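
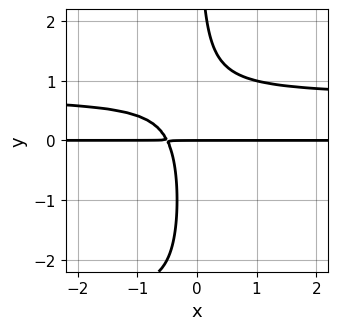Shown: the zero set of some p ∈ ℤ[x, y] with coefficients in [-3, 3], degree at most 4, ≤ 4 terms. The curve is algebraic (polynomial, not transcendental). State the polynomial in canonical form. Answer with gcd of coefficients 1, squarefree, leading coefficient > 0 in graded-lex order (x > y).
x*y^3 + 2*x*y^2 - 2*x*y - y

1. Degree: a generic line meets the curve in up to 4 points, so deg p = 4.
2. Reading off the gridlines: every point of the x-axis in the box is on the curve; it crosses the y-axis at the gridline y = 0.
3. The integer polynomial consistent with all of this is the stated p.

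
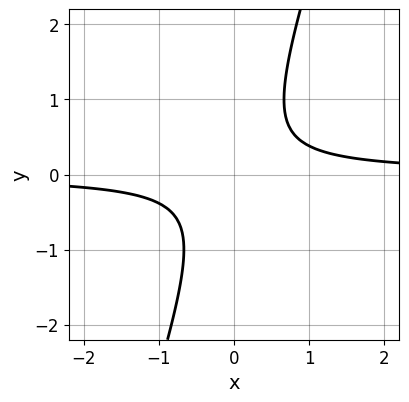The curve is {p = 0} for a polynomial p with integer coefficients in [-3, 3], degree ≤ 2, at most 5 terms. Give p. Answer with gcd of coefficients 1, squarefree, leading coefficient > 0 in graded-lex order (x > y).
3*x*y - y^2 - 1

(a) Degree: the shape is more complex than any degree-1 curve, so deg p = 2.
(b) Checking where it meets the axes: no y-intercept at any integer in the box; the curve avoids every integer x-axis point in the box.
(c) These observations pin down the coefficients.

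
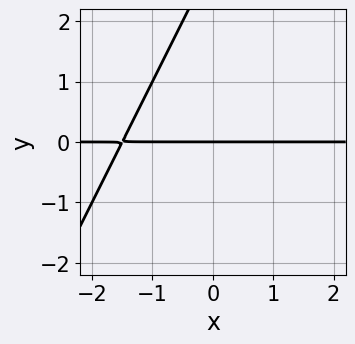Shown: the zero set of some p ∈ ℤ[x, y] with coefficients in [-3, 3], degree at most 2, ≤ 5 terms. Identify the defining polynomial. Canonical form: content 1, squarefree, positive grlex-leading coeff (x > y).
2*x*y - y^2 + 3*y

(a) deg p = 2. No degree-1 curve has this shape.
(b) Against the integer gridlines: it meets the y-axis at y = 0 (among the integer gridlines); the visible x-axis segment lies entirely on the curve.
(c) Together with the visible shape, these determine p as stated.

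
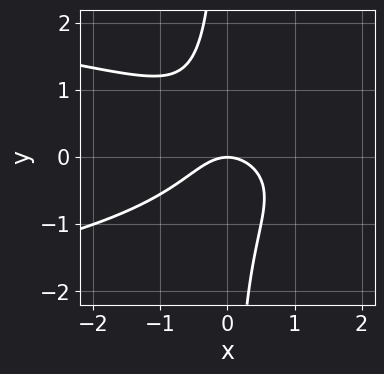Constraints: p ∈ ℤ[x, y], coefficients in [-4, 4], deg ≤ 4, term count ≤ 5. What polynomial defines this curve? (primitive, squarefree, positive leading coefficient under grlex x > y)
(a) The degree is 3 — no degree-2 curve has this shape.
(b) Checking where it meets the axes: it meets the y-axis at y = 0 (among the integer gridlines); one x-axis crossing is at x = 0.
(c) These observations pin down the coefficients.

3*x*y^2 + 2*x^2 + 2*y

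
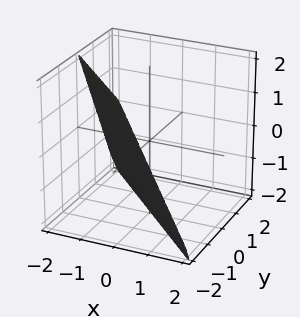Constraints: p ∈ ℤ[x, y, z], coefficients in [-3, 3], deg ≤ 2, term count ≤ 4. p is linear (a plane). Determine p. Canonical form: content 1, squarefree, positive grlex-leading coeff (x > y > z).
(a) The degree is 1 — the surface is flat (a plane).
(b) From the axis intercepts and sections: one x-axis crossing is at x = -1; it crosses the z-axis at the gridline z = -2.
(c) These observations pin down the coefficients. Check: (0, -1, 0) on the y-axis lies on the surface, and p(0, -1, 0) = 0. ✓

2*x + 2*y + z + 2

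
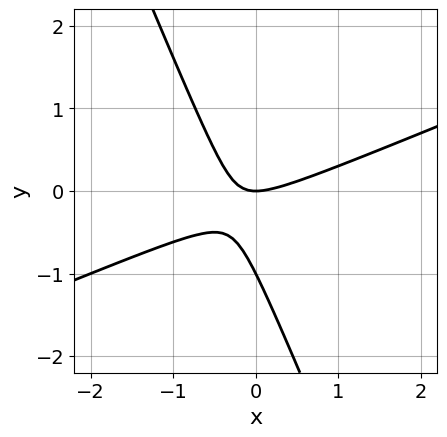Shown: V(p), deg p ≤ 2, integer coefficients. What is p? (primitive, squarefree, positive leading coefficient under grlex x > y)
x^2 - 2*x*y - y^2 - y

(a) deg p = 2. The shape is more complex than any degree-1 curve.
(b) From the axis intercepts and sections: the y-axis gridline crossings are at y ∈ {-1, 0}; one x-axis crossing is at x = 0.
(c) Fitting integer coefficients to these (and the overall shape) gives p.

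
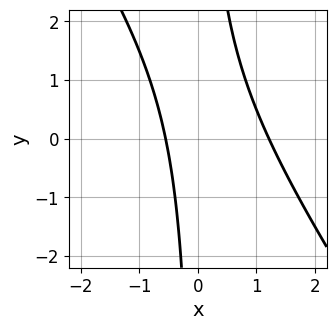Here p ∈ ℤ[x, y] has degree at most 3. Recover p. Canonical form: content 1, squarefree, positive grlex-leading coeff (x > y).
3*x^2 + 2*x*y - 2*x - 2

First, deg p = 2.
Then, from the visible intercepts: no y-intercept at any integer in the box.
Finally, solving for integer coefficients yields p as stated.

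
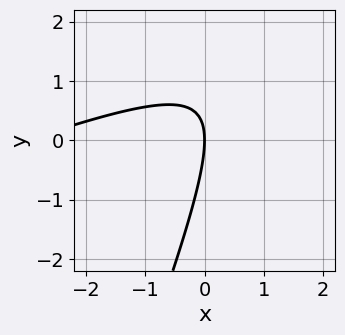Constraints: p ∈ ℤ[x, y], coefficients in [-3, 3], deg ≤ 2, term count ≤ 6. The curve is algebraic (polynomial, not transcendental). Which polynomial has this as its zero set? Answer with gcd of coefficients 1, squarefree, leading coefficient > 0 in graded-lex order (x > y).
1. Degree: a generic line meets the curve in up to 2 points, so deg p = 2.
2. Reading off the gridlines: one x-axis crossing is at x = 0; it meets the y-axis at y = 0 (among the integer gridlines).
3. The integer polynomial consistent with all of this is the stated p.

x^2 - 3*x*y + y^2 + 3*x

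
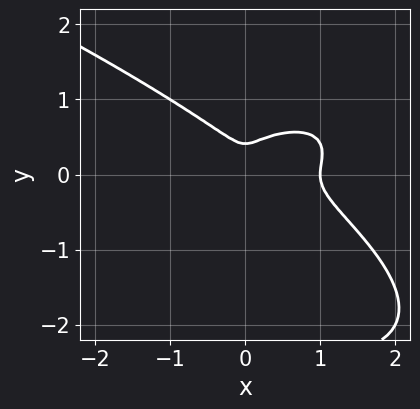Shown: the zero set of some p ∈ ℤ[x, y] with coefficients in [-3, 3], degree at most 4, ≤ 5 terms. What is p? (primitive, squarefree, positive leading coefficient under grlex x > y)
First, degree: the shape is more complex than any degree-3 curve, so deg p = 4.
Then, reading off the gridlines: it crosses the x-axis at the gridline x = 1.
Finally, solving for integer coefficients yields p as stated.

y^4 + x^3 + 2*y^3 - x^2 - y^2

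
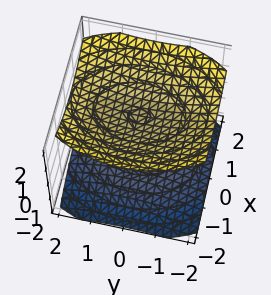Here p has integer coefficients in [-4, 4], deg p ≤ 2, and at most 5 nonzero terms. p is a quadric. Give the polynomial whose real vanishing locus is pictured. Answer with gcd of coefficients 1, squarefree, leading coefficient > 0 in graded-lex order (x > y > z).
1. The picture has 2 separate pieces.
2. deg p = 2.
3. Symmetries: it's symmetric under x → −x, forcing even powers of x; it's symmetric under z → −z, forcing even powers of z; it's symmetric under y → −y, forcing even powers of y.
4. From the visible intercepts: the surface avoids every integer y-axis point in the box; no x-intercept at any integer in the box; among the integer gridlines, it crosses the z-axis at z ∈ {-1, 1}.
5. Solving for integer coefficients yields p as stated.

2*x^2 + y^2 - 3*z^2 + 3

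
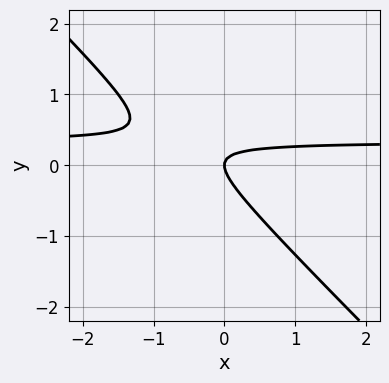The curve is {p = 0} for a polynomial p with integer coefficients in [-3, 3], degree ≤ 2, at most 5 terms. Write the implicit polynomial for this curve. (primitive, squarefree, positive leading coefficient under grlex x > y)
3*x*y + 3*y^2 - x

1. Degree: no degree-1 curve has this shape, so deg p = 2.
2. Checking where it meets the axes: it crosses the x-axis at the gridline x = 0; one y-axis crossing is at y = 0.
3. Fitting integer coefficients to these (and the overall shape) gives p.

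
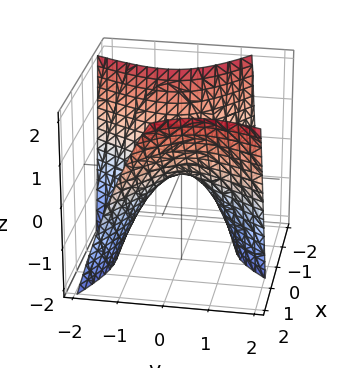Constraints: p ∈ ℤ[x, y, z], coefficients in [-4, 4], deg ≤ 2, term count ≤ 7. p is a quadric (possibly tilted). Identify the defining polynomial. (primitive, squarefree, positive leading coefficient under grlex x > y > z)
3*x^2 + 3*x*y - x*z - 3*y^2 - 3*z

(a) The degree is 2 — the shape is more complex than any degree-1 surface.
(b) From the axis intercepts and sections: it meets the z-axis at z = 0 (among the integer gridlines); it meets the x-axis at x = 0 (among the integer gridlines).
(c) These observations pin down the coefficients.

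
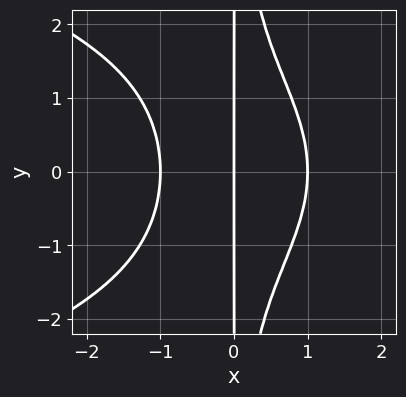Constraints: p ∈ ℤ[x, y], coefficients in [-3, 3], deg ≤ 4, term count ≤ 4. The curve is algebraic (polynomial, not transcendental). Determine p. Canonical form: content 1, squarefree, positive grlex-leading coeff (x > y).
x^2*y^2 + 2*x^3 - 2*x

First, deg p = 4. No degree-3 curve has this shape.
Then, symmetries: the y ↦ −y reflection is a symmetry, so y appears only in even powers.
Then, from the visible intercepts: the x-axis gridline crossings are at x ∈ {-1, 0, 1}; every point of the y-axis in the box is on the curve.
Finally, the integer polynomial consistent with all of this is the stated p.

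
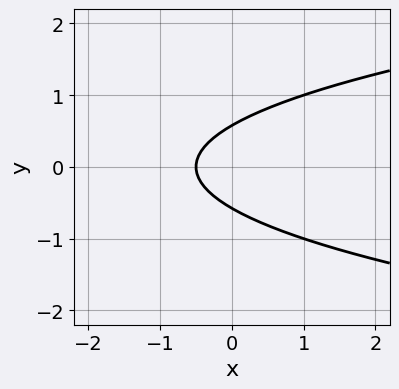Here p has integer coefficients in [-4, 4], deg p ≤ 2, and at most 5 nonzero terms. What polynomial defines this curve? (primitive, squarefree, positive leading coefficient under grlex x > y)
First, the degree is 2 — a generic line meets the curve in up to 2 points.
Next, symmetries: it's symmetric under y → −y, forcing even powers of y.
Finally, matching integer coefficients to the picture gives p.

3*y^2 - 2*x - 1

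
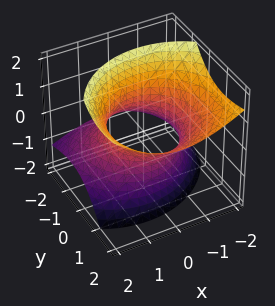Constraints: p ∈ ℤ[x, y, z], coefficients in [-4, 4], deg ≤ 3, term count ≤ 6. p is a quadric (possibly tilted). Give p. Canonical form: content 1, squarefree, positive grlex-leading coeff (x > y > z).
(a) Degree: a generic line meets the surface in up to 2 points, so deg p = 2.
(b) Against the integer gridlines: no z-intercept at any integer in the box.
(c) Matching integer coefficients to the picture gives p.

2*x^2 + x*z + 2*y^2 - 3*y*z - 2*z^2 - 3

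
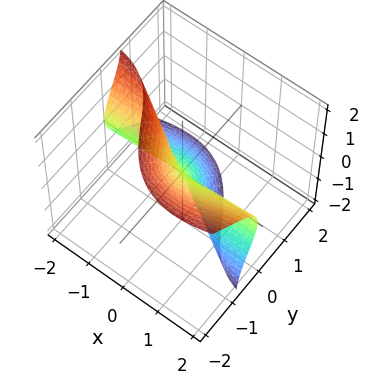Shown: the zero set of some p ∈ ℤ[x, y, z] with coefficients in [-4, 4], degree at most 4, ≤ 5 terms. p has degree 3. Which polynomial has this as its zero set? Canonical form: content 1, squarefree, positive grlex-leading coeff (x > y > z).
1. deg p = 3.
2. Checking where it meets the axes: every point of the x-axis in the box is on the surface; it meets the y-axis at y = 0 (among the integer gridlines).
3. These observations pin down the coefficients.

2*x^2*y + 2*x*z^2 + y^3 + y*z^2 + z^3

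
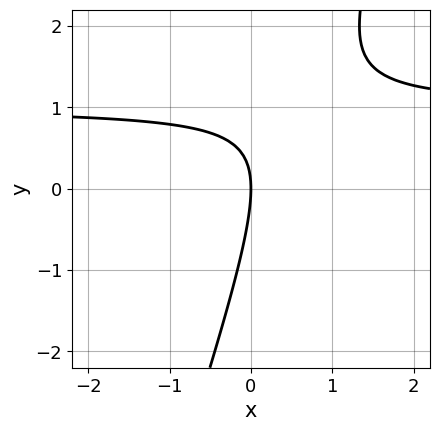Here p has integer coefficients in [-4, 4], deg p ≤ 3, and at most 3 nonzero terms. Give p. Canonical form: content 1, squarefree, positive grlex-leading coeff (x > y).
(a) deg p = 2. No degree-1 curve has this shape.
(b) Against the integer gridlines: it crosses the y-axis at the gridline y = 0; it meets the x-axis at x = 0 (among the integer gridlines).
(c) Assembling these constraints gives the stated polynomial.

3*x*y - y^2 - 3*x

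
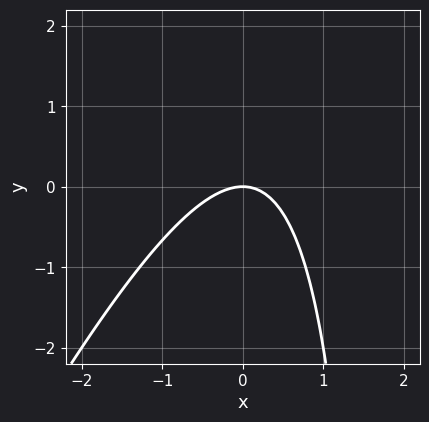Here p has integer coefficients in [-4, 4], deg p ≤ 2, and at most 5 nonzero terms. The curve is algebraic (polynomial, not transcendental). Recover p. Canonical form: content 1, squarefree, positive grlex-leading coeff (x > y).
deg p = 2.
Reading off the gridlines: one y-axis crossing is at y = 0; it crosses the x-axis at the gridline x = 0.
Assembling these constraints gives the stated polynomial.

2*x^2 - x*y + 2*y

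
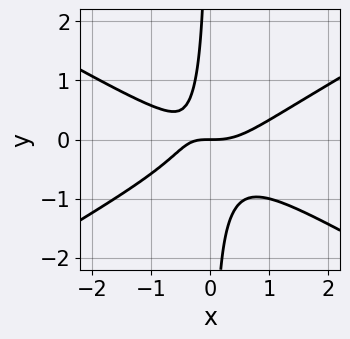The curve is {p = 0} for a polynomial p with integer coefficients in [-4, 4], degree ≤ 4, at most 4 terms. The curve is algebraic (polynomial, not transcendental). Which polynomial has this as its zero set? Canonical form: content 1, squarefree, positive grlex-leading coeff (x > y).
x^3 - 3*x*y^2 - x*y - y

First, the degree is 3 — the shape is more complex than any degree-2 curve.
Next, from the axis intercepts and sections: it crosses the x-axis at the gridline x = 0; it meets the y-axis at y = 0 (among the integer gridlines).
Finally, fitting integer coefficients to these (and the overall shape) gives p.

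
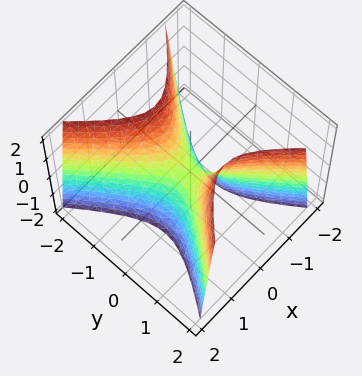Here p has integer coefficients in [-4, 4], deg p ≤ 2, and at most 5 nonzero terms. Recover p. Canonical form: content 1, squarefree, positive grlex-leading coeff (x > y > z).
3*x^2 - 2*y^2 + z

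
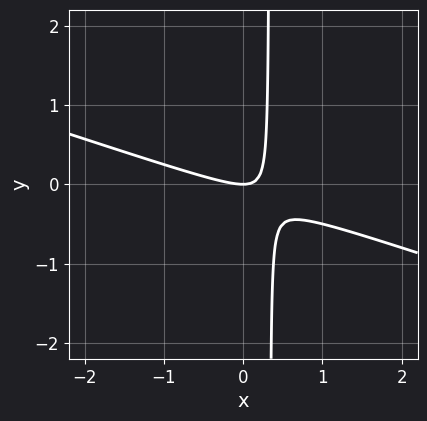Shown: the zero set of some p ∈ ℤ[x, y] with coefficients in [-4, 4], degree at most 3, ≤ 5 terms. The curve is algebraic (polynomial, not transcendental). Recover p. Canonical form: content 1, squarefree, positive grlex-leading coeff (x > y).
x^2 + 3*x*y - y

1. deg p = 2. A generic line meets the curve in up to 2 points.
2. From the axis intercepts and sections: it crosses the x-axis at the gridline x = 0; one y-axis crossing is at y = 0.
3. Matching integer coefficients to the picture gives p.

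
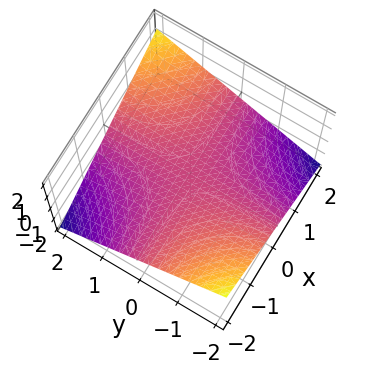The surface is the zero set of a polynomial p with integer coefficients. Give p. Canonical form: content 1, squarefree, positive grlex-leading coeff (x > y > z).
x*y - 3*z

(a) The degree is 2 — a saddle surface; a quadric.
(b) From the axis intercepts and sections: every point of the y-axis in the box is on the surface; every point of the x-axis in the box is on the surface; one z-axis crossing is at z = 0.
(c) Assembling these constraints gives the stated polynomial.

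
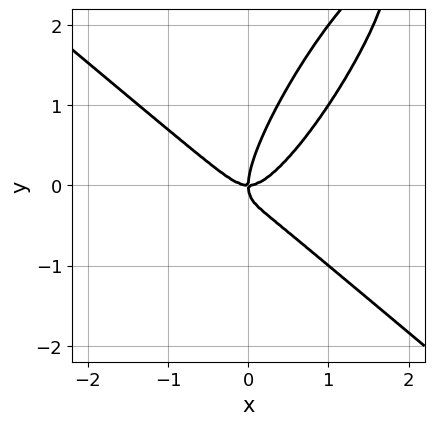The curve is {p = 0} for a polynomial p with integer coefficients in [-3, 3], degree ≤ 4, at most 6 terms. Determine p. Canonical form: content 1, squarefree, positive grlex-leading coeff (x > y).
2*x^3 - 2*x*y^2 + y^3 - x*y

Degree: a generic line meets the curve in up to 3 points, so deg p = 3.
Observable constraints: it meets the x-axis at x = 0 (among the integer gridlines); it crosses the y-axis at the gridline y = 0.
Putting this together gives p.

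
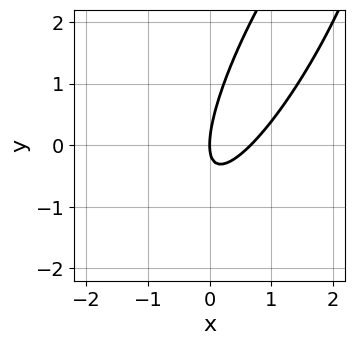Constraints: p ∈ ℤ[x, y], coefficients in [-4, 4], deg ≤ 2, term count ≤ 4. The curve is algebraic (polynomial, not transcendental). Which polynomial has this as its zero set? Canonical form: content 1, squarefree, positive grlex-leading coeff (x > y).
3*x^2 - 3*x*y + y^2 - 2*x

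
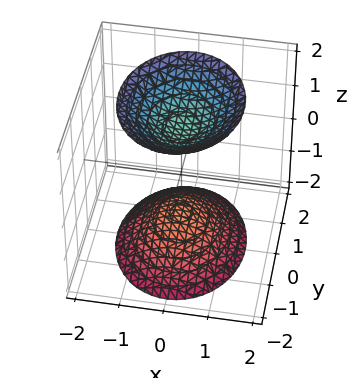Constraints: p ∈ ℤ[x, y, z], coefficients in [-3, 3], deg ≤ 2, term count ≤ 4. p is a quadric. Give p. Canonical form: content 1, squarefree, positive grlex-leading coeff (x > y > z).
First, I count 2 distinct pieces. They look like related sheets of one shape, so recover p as a whole.
Then, deg p = 2. Two separate bowl-shaped sheets opening away from each other; a quadric.
Next, symmetries: mirror symmetry z ↦ −z ⇒ only even powers of z; it's symmetric under y → −y, forcing even powers of y; the x ↦ −x reflection is a symmetry, so x appears only in even powers.
Next, checking where it meets the axes: the surface avoids every integer x-axis point in the box; it misses every integer gridline on the y-axis.
Finally, the integer polynomial consistent with all of this is the stated p.

3*x^2 + 2*y^2 - 2*z^2 + 3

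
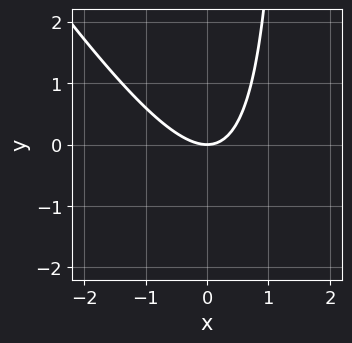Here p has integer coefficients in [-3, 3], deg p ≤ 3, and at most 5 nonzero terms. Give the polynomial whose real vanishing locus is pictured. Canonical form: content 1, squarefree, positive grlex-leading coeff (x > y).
3*x^2 + 2*x*y - 3*y

1. deg p = 2.
2. Checking where it meets the axes: one x-axis crossing is at x = 0; it crosses the y-axis at the gridline y = 0.
3. Matching integer coefficients to the picture gives p.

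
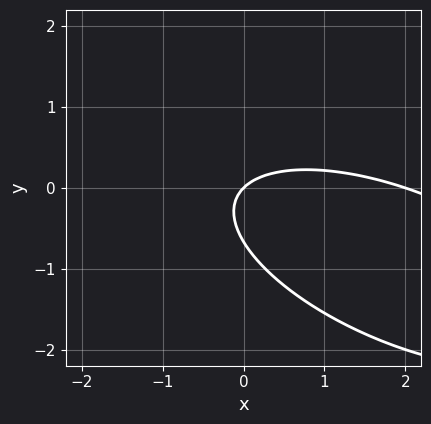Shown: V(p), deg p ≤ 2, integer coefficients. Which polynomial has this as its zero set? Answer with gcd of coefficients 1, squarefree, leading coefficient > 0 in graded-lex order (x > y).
x^2 + 2*x*y + 3*y^2 - 2*x + 2*y

The degree is 2 — the shape is more complex than any degree-1 curve.
Against the integer gridlines: the x-axis gridline crossings are at x ∈ {0, 2}; it meets the y-axis at y = 0 (among the integer gridlines).
Fitting integer coefficients to these (and the overall shape) gives p.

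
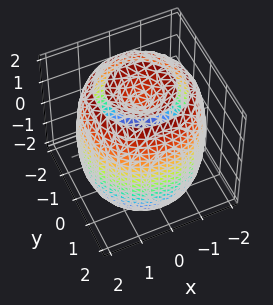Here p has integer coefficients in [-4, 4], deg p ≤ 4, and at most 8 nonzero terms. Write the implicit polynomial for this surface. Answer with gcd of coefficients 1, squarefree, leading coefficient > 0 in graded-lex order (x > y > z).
x^4 + 2*x^2*y^2 + y^4 - 3*x^2 - 3*y^2 + z^2 - 2

I count 2 distinct pieces.
The degree is 4 — the shape is more complex than any degree-3 surface.
Symmetry: every cross-section ⟂ z is a circle, so x, y appear only via x² + y².
From the visible intercepts: a circular section at z = 1 has radius between 1 and 2.
Assembling these constraints gives the stated polynomial.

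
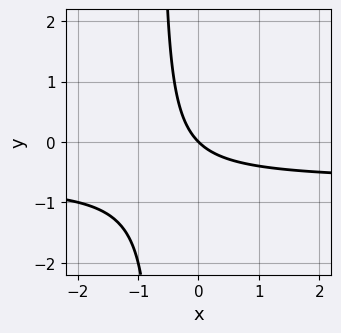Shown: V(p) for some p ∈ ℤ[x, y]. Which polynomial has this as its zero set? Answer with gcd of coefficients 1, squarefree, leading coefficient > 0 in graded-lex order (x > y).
3*x*y + 2*x + 2*y

First, degree: the shape is more complex than any degree-1 curve, so deg p = 2.
Next, against the integer gridlines: it crosses the y-axis at the gridline y = 0; one x-axis crossing is at x = 0.
Finally, together with the visible shape, these determine p as stated.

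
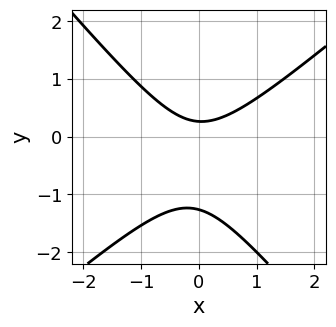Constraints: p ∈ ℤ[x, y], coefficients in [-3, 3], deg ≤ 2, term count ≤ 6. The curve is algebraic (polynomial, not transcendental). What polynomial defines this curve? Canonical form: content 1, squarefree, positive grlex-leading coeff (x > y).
3*x^2 - x*y - 3*y^2 - 3*y + 1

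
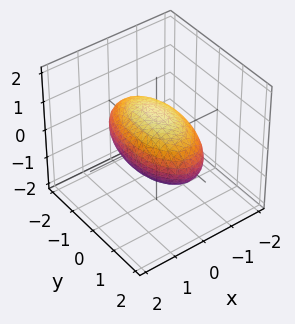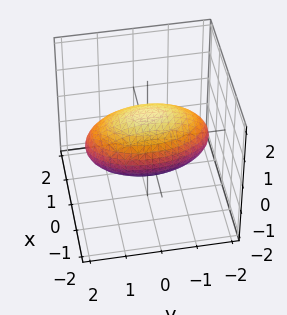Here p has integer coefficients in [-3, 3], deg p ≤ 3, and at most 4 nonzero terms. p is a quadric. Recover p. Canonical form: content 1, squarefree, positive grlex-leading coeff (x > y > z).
deg p = 2. Bounded and convex; a quadric.
Symmetries: the y ↦ −y reflection is a symmetry, so y appears only in even powers; it's symmetric under x → −x, forcing even powers of x; the z ↦ −z reflection is a symmetry, so z appears only in even powers.
From the axis intercepts and sections: the x-axis gridline crossings are at x ∈ {-1, 1}; the z-axis gridline crossings are at z ∈ {-1, 1}.
Assembling these constraints gives the stated polynomial.

3*x^2 + y^2 + 3*z^2 - 3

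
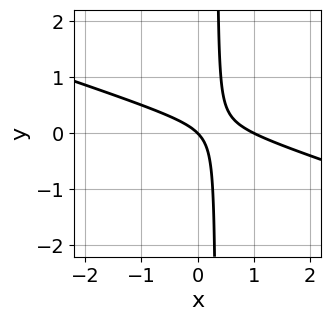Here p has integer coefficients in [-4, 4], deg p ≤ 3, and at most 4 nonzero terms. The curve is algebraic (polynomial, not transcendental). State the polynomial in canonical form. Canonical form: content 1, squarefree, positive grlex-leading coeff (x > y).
First, the degree is 2 — a generic line meets the curve in up to 2 points.
Then, checking where it meets the axes: among the integer gridlines, it crosses the x-axis at x ∈ {0, 1}; it meets the y-axis at y = 0 (among the integer gridlines).
Finally, solving for integer coefficients yields p as stated.

x^2 + 3*x*y - x - y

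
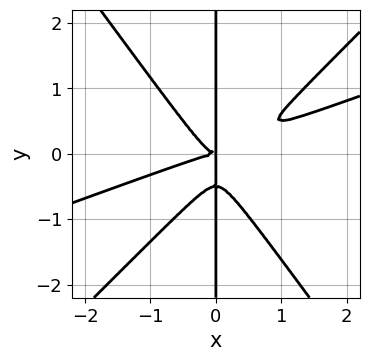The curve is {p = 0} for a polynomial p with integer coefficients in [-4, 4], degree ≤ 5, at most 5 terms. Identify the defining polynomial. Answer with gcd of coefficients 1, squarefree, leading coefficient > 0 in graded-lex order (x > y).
deg p = 4.
From the visible intercepts: every point of the y-axis in the box is on the curve.
The integer polynomial consistent with all of this is the stated p.

x^4 - 3*x^3*y + 2*x*y^3 + x*y^2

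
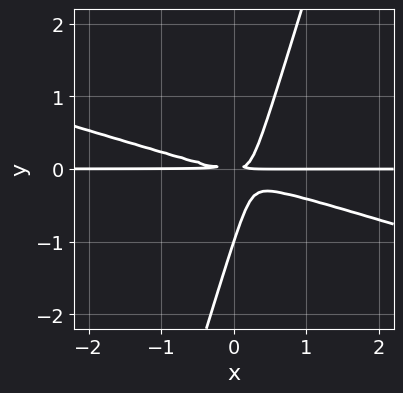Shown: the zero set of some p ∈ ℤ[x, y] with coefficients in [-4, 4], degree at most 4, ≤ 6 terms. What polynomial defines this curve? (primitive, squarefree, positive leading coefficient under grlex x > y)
x^2*y + 3*x*y^2 - y^3 - y^2

(a) Degree: the shape is more complex than any degree-2 curve, so deg p = 3.
(b) Against the integer gridlines: it meets the y-axis at y = -1 (among the integer gridlines); the visible x-axis segment lies entirely on the curve.
(c) Matching integer coefficients to the picture gives p.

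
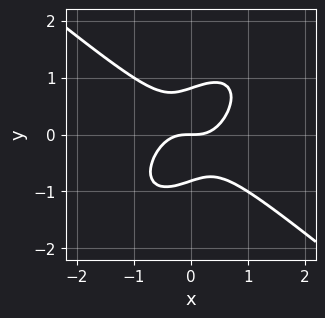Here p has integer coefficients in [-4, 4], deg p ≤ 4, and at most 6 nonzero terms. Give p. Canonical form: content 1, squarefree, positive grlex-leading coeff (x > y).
3*x^3 - 2*x*y^2 + 3*y^3 - 2*y

deg p = 3. The shape is more complex than any degree-2 curve.
Checking where it meets the axes: it meets the y-axis at y = 0 (among the integer gridlines); it crosses the x-axis at the gridline x = 0.
Together with the visible shape, these determine p as stated.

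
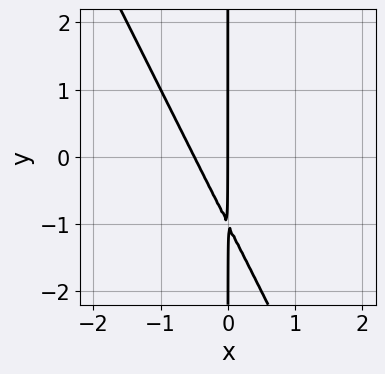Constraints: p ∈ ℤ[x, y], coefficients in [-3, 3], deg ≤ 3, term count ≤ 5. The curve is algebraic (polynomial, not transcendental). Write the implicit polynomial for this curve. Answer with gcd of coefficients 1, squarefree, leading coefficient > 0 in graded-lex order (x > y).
2*x^2 + x*y + x

deg p = 2.
Against the integer gridlines: it meets the x-axis at x = 0 (among the integer gridlines); every point of the y-axis in the box is on the curve.
The integer polynomial consistent with all of this is the stated p.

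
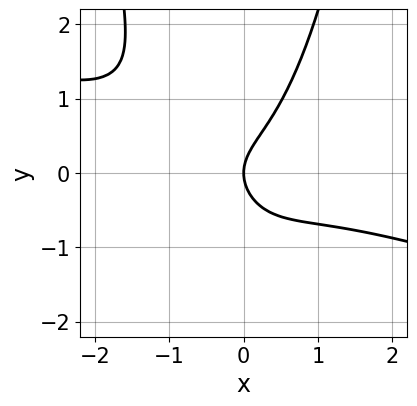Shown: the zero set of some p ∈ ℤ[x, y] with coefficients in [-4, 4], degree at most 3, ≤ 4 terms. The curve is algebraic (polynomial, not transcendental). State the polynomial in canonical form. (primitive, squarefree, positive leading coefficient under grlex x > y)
(a) Degree: no degree-2 curve has this shape, so deg p = 3.
(b) From the axis intercepts and sections: it meets the x-axis at x = 0 (among the integer gridlines); it crosses the y-axis at the gridline y = 0.
(c) Together with the visible shape, these determine p as stated.

x^3 + 3*x^2*y - 2*y^2 + 2*x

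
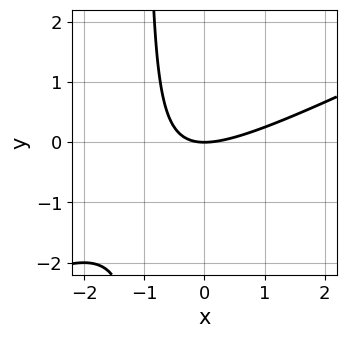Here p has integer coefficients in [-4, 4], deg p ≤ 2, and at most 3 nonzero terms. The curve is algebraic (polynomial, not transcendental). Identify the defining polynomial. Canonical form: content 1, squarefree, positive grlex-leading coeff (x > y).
Degree: a generic line meets the curve in up to 2 points, so deg p = 2.
Against the integer gridlines: it crosses the x-axis at the gridline x = 0; one y-axis crossing is at y = 0.
Fitting integer coefficients to these (and the overall shape) gives p.

x^2 - 2*x*y - 2*y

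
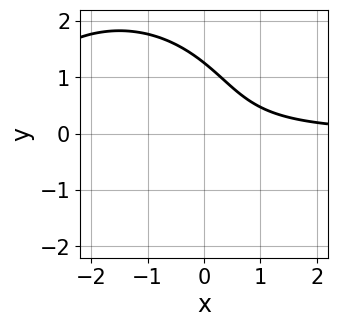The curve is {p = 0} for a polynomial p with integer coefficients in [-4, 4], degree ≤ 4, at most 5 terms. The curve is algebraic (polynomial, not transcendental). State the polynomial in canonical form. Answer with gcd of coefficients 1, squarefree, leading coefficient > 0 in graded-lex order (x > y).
(a) Degree: the shape is more complex than any degree-2 curve, so deg p = 3.
(b) From the axis intercepts and sections: it misses every integer gridline on the x-axis.
(c) Putting this together gives p.

x^2*y + y^3 + 3*x*y - 2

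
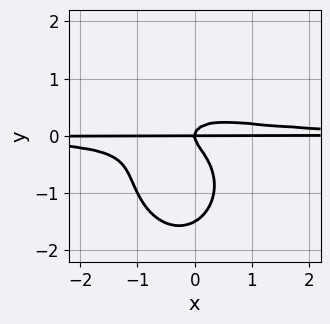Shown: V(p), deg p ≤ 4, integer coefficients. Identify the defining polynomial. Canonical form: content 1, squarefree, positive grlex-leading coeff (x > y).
3*x^2*y^2 + 2*y^4 + x*y^2 + 3*y^3 - x*y

deg p = 4. The shape is more complex than any degree-3 curve.
Observable constraints: it meets the y-axis at y = 0 (among the integer gridlines); the visible x-axis segment lies entirely on the curve.
Solving for integer coefficients yields p as stated.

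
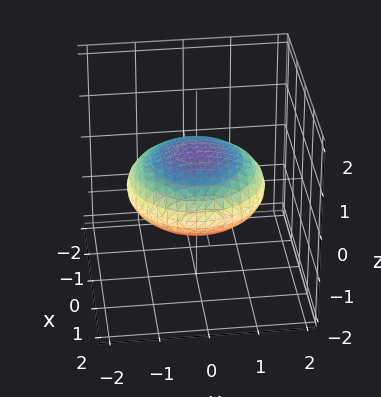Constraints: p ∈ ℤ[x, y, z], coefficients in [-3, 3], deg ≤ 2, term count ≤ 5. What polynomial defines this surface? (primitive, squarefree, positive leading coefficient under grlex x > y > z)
First, deg p = 2. A closed, bounded, convex surface; a quadric.
Then, symmetries: it's symmetric under z → −z, forcing even powers of z; the z-axis is an axis of rotation, so x and y enter only as x² + y².
Next, checking where it meets the axes: a circular section at z = 0 has radius between 1 and 2.
Finally, putting this together gives p.

x^2 + y^2 + 3*z^2 - 2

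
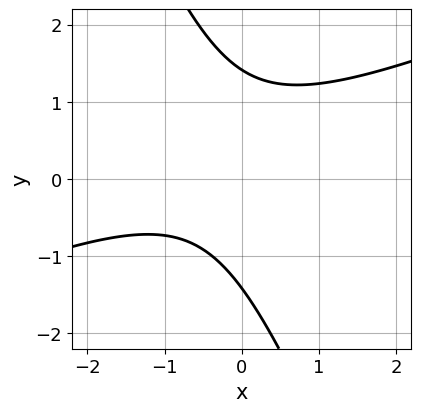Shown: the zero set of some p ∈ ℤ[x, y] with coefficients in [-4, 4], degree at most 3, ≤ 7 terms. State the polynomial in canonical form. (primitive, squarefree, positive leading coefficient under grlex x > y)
1. Degree: a generic line meets the curve in up to 2 points, so deg p = 2.
2. Checking where it meets the axes: no x-intercept at any integer in the box.
3. Assembling these constraints gives the stated polynomial.

x^2 - 2*x*y - y^2 + x + 2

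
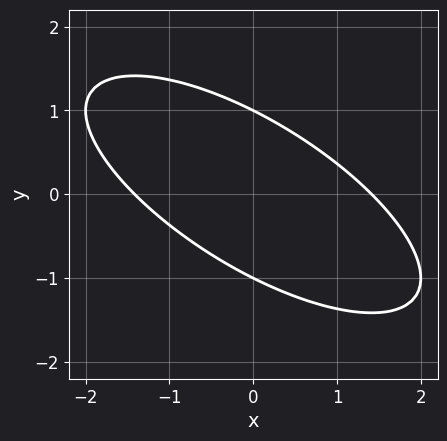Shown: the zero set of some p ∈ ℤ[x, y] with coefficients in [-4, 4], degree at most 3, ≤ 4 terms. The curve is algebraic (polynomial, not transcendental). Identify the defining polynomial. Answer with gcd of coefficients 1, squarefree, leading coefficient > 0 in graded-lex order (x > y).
First, the degree is 2 — no degree-1 curve has this shape.
Then, from the axis intercepts and sections: the y-axis gridline crossings are at y ∈ {-1, 1}.
Finally, the integer polynomial consistent with all of this is the stated p.

x^2 + 2*x*y + 2*y^2 - 2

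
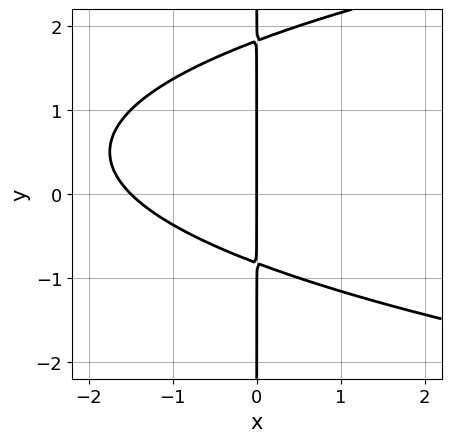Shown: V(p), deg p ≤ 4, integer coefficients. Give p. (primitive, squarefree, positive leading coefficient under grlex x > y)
2*x*y^2 - 2*x^2 - 2*x*y - 3*x

(a) The degree is 3 — the shape is more complex than any degree-2 curve.
(b) Observable constraints: one x-axis crossing is at x = 0; the visible y-axis segment lies entirely on the curve.
(c) The integer polynomial consistent with all of this is the stated p.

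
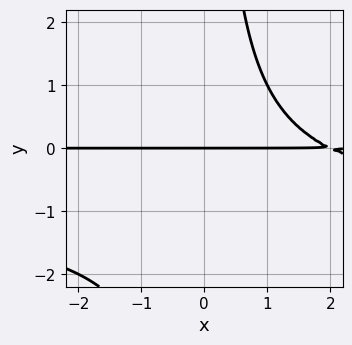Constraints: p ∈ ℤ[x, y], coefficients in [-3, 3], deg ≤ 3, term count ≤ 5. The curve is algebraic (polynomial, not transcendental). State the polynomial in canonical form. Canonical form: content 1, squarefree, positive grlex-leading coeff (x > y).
x*y^2 + x*y - 2*y

(a) Degree: no degree-2 curve has this shape, so deg p = 3.
(b) Reading off the gridlines: it meets the y-axis at y = 0 (among the integer gridlines); every point of the x-axis in the box is on the curve.
(c) Putting this together gives p.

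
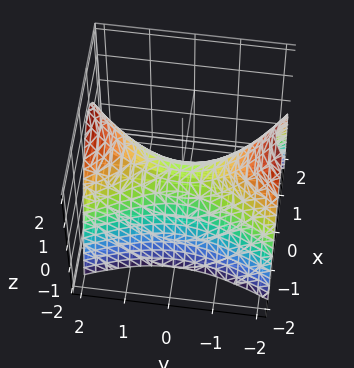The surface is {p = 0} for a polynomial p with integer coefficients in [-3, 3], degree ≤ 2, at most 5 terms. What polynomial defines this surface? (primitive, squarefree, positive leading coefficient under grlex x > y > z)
3*x^2 - y^2 + 2*z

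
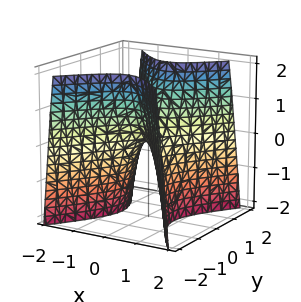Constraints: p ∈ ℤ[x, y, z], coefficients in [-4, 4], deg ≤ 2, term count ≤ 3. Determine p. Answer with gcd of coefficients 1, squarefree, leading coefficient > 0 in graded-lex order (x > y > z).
(a) Degree: a saddle surface; a quadric, so deg p = 2.
(b) Symmetries: mirror symmetry y ↦ −y ⇒ only even powers of y; mirror symmetry x ↦ −x ⇒ only even powers of x.
(c) From the visible intercepts: one z-axis crossing is at z = 0; it crosses the y-axis at the gridline y = 0; one x-axis crossing is at x = 0.
(d) The integer polynomial consistent with all of this is the stated p.

3*x^2 - 2*y^2 + z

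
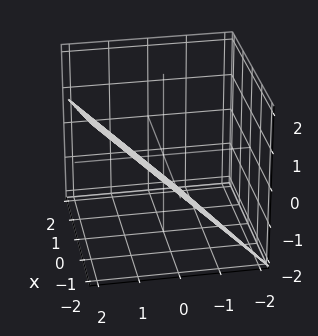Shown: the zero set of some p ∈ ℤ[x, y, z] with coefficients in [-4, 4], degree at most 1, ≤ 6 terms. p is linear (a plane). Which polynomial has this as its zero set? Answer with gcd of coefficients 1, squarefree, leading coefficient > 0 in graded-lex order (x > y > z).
x - 3*y + 3*z + 2

1. deg p = 1. The surface is flat (a plane).
2. Reading off the gridlines: it crosses the x-axis at the gridline x = -2.
3. The integer polynomial consistent with all of this is the stated p.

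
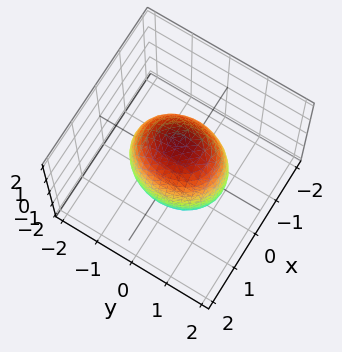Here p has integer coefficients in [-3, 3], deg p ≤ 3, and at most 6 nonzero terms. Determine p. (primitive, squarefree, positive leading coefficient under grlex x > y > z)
(a) Degree: bounded and convex; a quadric, so deg p = 2.
(b) Symmetries: the y ↦ −y reflection is a symmetry, so y appears only in even powers; it's symmetric under z → −z, forcing even powers of z; it's symmetric under x → −x, forcing even powers of x.
(c) Checking where it meets the axes: among the integer gridlines, it crosses the x-axis at x ∈ {-1, 1}.
(d) These observations pin down the coefficients.

3*x^2 + 2*y^2 + z^2 - 3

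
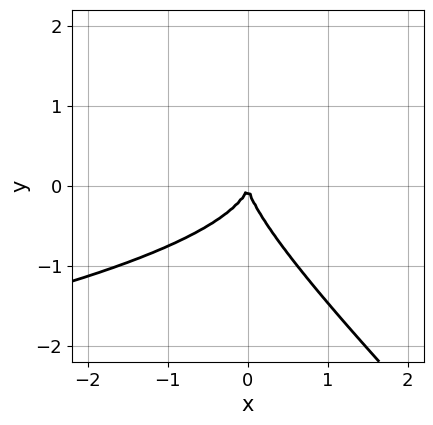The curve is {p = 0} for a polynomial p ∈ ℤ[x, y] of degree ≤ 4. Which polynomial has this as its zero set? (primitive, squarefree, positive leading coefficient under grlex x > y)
x*y^2 + y^3 + x^2

The degree is 3 — no degree-2 curve has this shape.
Checking where it meets the axes: it crosses the x-axis at the gridline x = 0; one y-axis crossing is at y = 0.
Putting this together gives p.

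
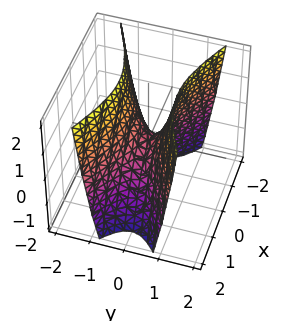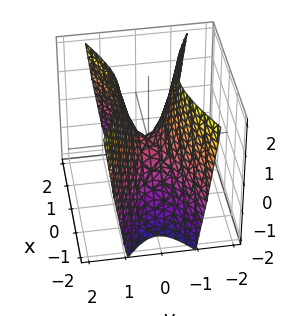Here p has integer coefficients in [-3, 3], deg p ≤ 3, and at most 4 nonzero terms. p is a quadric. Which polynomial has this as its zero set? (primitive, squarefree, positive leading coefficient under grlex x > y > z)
x^2 - 3*y^2 + z

(a) deg p = 2. A saddle surface; a quadric.
(b) Symmetries: the y ↦ −y reflection is a symmetry, so y appears only in even powers; mirror symmetry x ↦ −x ⇒ only even powers of x.
(c) Against the integer gridlines: one z-axis crossing is at z = 0; it crosses the y-axis at the gridline y = 0; it crosses the x-axis at the gridline x = 0.
(d) Together with the visible shape, these determine p as stated.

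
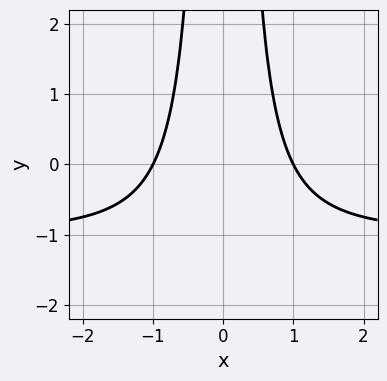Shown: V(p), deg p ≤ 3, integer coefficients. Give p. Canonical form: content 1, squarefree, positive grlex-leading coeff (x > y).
x^2*y + x^2 - 1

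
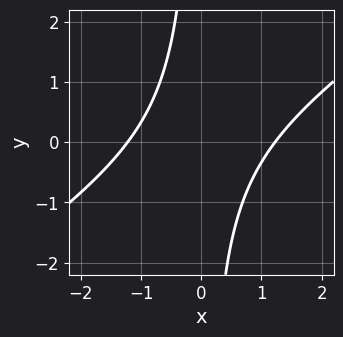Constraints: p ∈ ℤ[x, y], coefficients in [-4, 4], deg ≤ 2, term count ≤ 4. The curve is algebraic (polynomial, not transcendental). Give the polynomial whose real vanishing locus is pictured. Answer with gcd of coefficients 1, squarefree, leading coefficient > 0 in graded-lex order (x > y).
2*x^2 - 3*x*y - 3

1. The degree is 2 — the shape is more complex than any degree-1 curve.
2. Observable constraints: the curve avoids every integer y-axis point in the box.
3. Putting this together gives p.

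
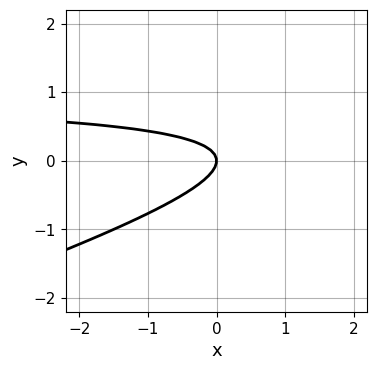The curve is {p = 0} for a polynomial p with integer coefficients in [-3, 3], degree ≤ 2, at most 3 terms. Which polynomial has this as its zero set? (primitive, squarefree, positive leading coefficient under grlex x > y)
1. deg p = 2.
2. Reading off the gridlines: it crosses the x-axis at the gridline x = 0; one y-axis crossing is at y = 0.
3. Assembling these constraints gives the stated polynomial.

x*y - 3*y^2 - x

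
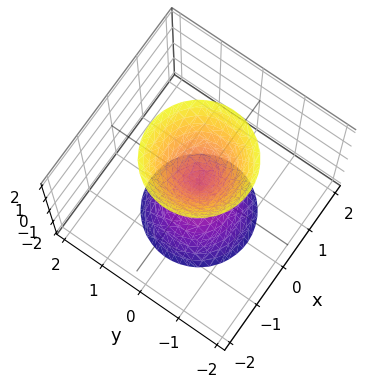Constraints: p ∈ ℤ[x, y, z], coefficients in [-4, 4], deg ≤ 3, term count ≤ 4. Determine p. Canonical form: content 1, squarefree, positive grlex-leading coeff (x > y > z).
1. I count 2 distinct pieces.
2. The degree is 2 — two nappes meeting at a single point; a quadric.
3. By symmetry, every cross-section ⟂ z is a circle, so x, y appear only via x² + y²; mirror symmetry z ↦ −z ⇒ only even powers of z.
4. Observable constraints: it meets the y-axis at y = 0 (among the integer gridlines); a circular section at z = 1 has radius between 0 and 1.
5. Solving for integer coefficients yields p as stated.

3*x^2 + 3*y^2 - z^2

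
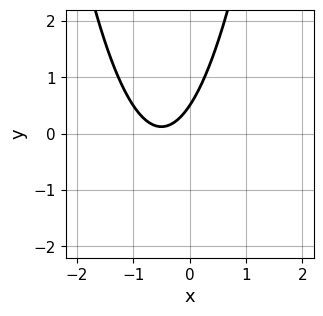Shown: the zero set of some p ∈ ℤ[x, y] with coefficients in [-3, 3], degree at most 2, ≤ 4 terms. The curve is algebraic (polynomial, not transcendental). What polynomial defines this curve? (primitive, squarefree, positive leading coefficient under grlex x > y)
1. The degree is 2 — the shape is more complex than any degree-1 curve.
2. Observable constraints: it misses every integer gridline on the x-axis.
3. Matching integer coefficients to the picture gives p.

3*x^2 + 3*x - 2*y + 1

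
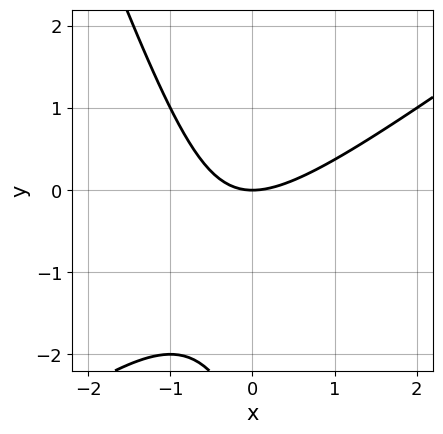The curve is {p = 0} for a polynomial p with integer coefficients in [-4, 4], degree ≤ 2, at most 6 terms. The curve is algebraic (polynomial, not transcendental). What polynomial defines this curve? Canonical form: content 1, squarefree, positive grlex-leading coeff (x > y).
2*x^2 - 2*x*y - y^2 - 3*y

Degree: no degree-1 curve has this shape, so deg p = 2.
From the visible intercepts: it meets the x-axis at x = 0 (among the integer gridlines); it crosses the y-axis at the gridline y = 0.
The integer polynomial consistent with all of this is the stated p.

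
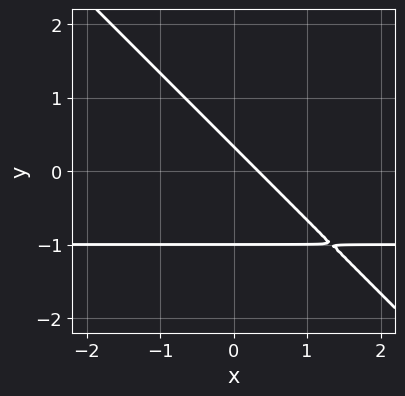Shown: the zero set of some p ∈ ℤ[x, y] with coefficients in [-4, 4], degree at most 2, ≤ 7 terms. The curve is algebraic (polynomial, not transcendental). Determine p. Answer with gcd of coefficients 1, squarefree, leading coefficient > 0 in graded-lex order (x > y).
3*x*y + 3*y^2 + 3*x + 2*y - 1

deg p = 2. A generic line meets the curve in up to 2 points.
Checking where it meets the axes: it crosses the y-axis at the gridline y = -1.
The integer polynomial consistent with all of this is the stated p.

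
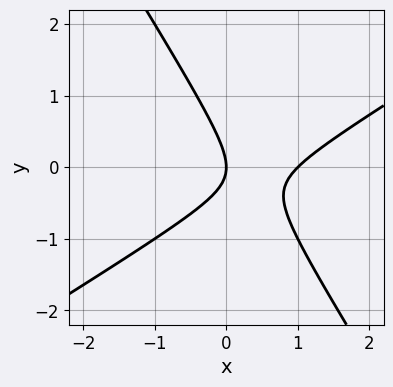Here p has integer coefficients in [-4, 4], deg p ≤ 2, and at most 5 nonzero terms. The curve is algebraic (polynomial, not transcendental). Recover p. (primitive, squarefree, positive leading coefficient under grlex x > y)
x^2 - x*y - y^2 - x

Degree: the shape is more complex than any degree-1 curve, so deg p = 2.
Checking where it meets the axes: the x-axis gridline crossings are at x ∈ {0, 1}; it crosses the y-axis at the gridline y = 0.
Together with the visible shape, these determine p as stated.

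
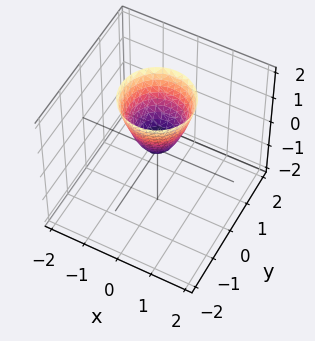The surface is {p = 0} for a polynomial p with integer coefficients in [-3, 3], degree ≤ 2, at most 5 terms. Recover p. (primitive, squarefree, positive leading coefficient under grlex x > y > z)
Degree: a paraboloid; a quadric, so deg p = 2.
Symmetries: rotational symmetry about the z-axis ⇒ p depends on x, y only through x² + y².
From the axis intercepts and sections: one z-axis crossing is at z = 0; it meets the y-axis at y = 0 (among the integer gridlines); a circular section at z = 1 has radius between 0 and 1.
These observations pin down the coefficients.

2*x^2 + 2*y^2 - z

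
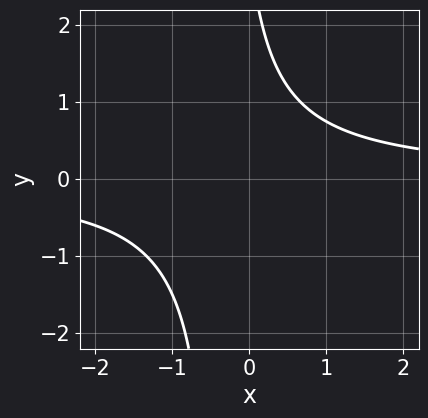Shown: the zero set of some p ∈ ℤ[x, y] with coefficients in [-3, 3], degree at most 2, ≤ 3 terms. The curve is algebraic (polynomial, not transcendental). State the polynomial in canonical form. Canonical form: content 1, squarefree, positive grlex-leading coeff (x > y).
3*x*y + y - 3

First, degree: the shape is more complex than any degree-1 curve, so deg p = 2.
Then, against the integer gridlines: no x-intercept at any integer in the box; no y-intercept at any integer in the box.
Finally, together with the visible shape, these determine p as stated.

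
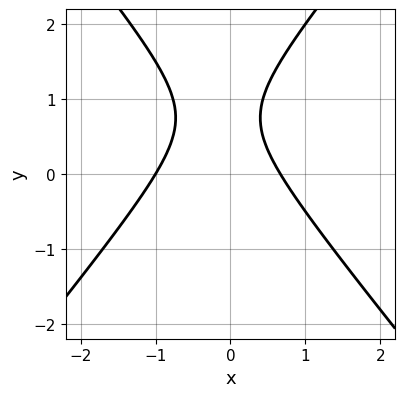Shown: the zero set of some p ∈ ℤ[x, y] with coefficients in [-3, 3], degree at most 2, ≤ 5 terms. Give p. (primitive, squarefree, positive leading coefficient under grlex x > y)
3*x^2 - 2*y^2 + x + 3*y - 2

deg p = 2. No degree-1 curve has this shape.
Observable constraints: it misses every integer gridline on the y-axis; it meets the x-axis at x = -1 (among the integer gridlines).
Putting this together gives p.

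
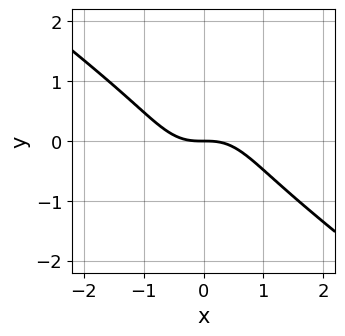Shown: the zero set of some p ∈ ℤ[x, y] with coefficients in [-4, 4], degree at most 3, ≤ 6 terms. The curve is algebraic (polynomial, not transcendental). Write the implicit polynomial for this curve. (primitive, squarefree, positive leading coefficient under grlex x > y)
1. Degree: the shape is more complex than any degree-2 curve, so deg p = 3.
2. From the axis intercepts and sections: it crosses the y-axis at the gridline y = 0; one x-axis crossing is at x = 0.
3. Solving for integer coefficients yields p as stated.

3*x^3 + 3*x^2*y + x*y^2 + 3*y^3 + 3*y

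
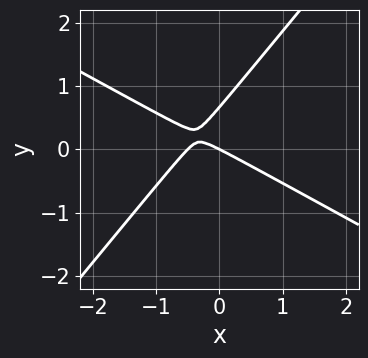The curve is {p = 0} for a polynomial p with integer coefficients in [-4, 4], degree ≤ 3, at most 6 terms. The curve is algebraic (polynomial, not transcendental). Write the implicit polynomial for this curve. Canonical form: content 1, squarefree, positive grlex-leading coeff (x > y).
First, the degree is 2 — a generic line meets the curve in up to 2 points.
Then, from the visible intercepts: it crosses the y-axis at the gridline y = 0; it crosses the x-axis at the gridline x = 0.
Finally, matching integer coefficients to the picture gives p.

2*x^2 + 2*x*y - 3*y^2 + x + 2*y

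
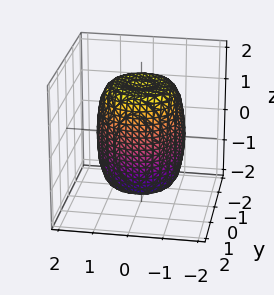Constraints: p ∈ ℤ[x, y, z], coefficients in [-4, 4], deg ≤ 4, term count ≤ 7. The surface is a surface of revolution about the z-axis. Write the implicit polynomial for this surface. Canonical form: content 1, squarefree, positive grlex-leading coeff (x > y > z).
2*x^4 + 4*x^2*y^2 + 2*y^4 - 2*x^2 - 2*y^2 + z^2 - 2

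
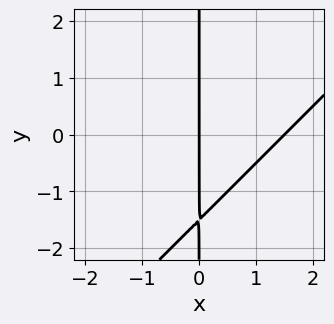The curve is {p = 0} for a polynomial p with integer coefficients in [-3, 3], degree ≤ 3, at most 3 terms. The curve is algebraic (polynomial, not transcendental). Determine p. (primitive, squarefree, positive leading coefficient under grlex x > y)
First, deg p = 2.
Then, checking where it meets the axes: it meets the x-axis at x = 0 (among the integer gridlines); the visible y-axis segment lies entirely on the curve.
Finally, assembling these constraints gives the stated polynomial.

2*x^2 - 2*x*y - 3*x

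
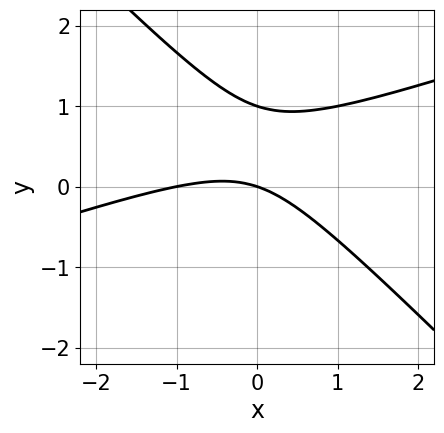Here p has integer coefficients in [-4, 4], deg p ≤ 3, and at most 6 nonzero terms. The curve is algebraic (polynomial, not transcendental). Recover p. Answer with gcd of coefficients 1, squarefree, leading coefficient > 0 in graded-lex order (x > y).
x^2 - 2*x*y - 3*y^2 + x + 3*y

(a) deg p = 2. A generic line meets the curve in up to 2 points.
(b) From the visible intercepts: among the integer gridlines, it crosses the x-axis at x ∈ {-1, 0}; the y-axis gridline crossings are at y ∈ {0, 1}.
(c) The integer polynomial consistent with all of this is the stated p.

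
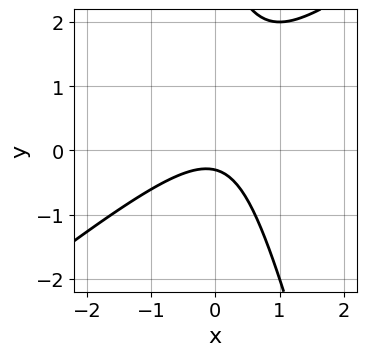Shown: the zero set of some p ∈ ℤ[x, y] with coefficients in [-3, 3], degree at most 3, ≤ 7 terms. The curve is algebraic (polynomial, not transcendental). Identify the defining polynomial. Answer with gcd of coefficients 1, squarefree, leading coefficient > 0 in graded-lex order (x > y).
1. deg p = 2.
2. From the visible intercepts: the curve avoids every integer x-axis point in the box.
3. Putting this together gives p.

3*x^2 - 3*x*y - y^2 + 3*y + 1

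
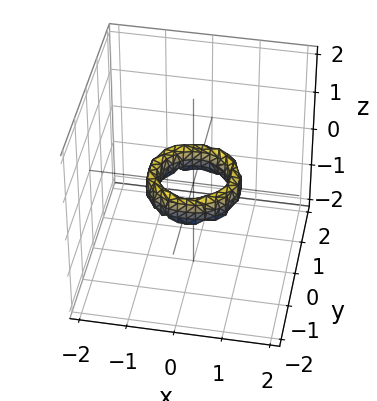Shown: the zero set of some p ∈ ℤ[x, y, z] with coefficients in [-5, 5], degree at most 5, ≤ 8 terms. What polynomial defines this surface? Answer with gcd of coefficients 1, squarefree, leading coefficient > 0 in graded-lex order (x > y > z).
1. The degree is 4 — a generic line meets the surface in up to 4 points.
2. Symmetries: the surface is invariant under rotation about z: p = q(x² + y², z).
3. Reading off the gridlines: a circular section at z = 0 has radius between 0 and 1; the surface avoids every integer z-axis point in the box.
4. Solving for integer coefficients yields p as stated.

2*x^4 + 4*x^2*y^2 + 2*y^4 - 3*x^2 - 3*y^2 + z^2 + 1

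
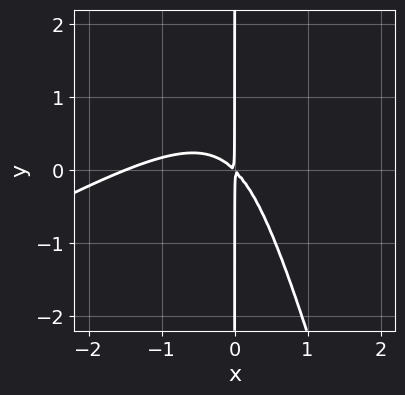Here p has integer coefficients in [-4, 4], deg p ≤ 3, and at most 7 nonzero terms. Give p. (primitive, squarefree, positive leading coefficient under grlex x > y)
2*x^3 - 3*x^2*y - x*y^2 + 3*x^2 + 3*x*y

1. Degree: no degree-2 curve has this shape, so deg p = 3.
2. Against the integer gridlines: the visible y-axis segment lies entirely on the curve.
3. Fitting integer coefficients to these (and the overall shape) gives p.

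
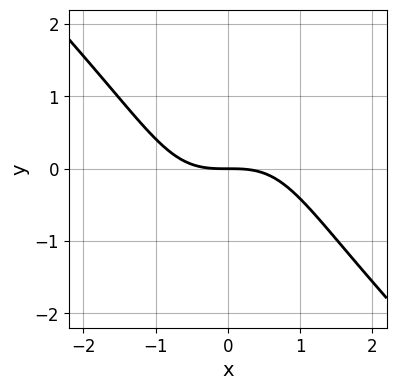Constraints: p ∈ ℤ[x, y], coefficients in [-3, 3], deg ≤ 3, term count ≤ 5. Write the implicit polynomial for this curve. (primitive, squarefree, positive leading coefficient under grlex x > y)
x^3 - x*y^2 + 2*y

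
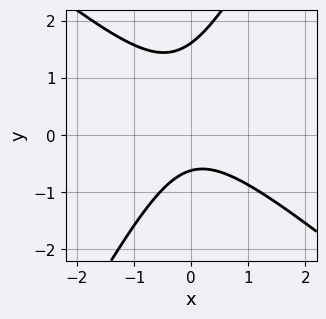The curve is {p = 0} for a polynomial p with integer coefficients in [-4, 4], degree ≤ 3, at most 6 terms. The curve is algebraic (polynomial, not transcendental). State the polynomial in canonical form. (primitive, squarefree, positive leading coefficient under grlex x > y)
3*x^2 + 2*x*y - 2*y^2 + 2*y + 2

First, the degree is 2 — the shape is more complex than any degree-1 curve.
Then, observable constraints: it misses every integer gridline on the x-axis.
Finally, assembling these constraints gives the stated polynomial.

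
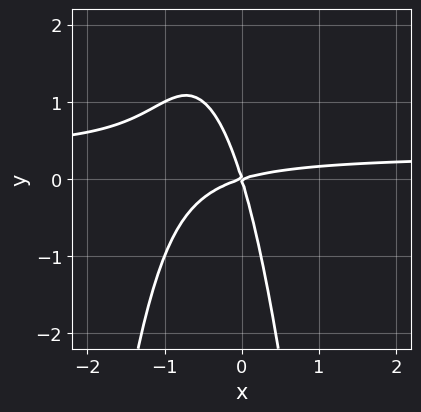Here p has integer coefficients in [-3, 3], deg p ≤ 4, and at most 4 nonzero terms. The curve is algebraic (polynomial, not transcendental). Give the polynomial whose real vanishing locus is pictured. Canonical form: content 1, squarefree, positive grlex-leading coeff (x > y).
(a) The degree is 3 — a generic line meets the curve in up to 3 points.
(b) From the visible intercepts: it crosses the x-axis at the gridline x = 0; it meets the y-axis at y = 0 (among the integer gridlines).
(c) The integer polynomial consistent with all of this is the stated p.

3*x^2*y - x^2 + 3*x*y + y^2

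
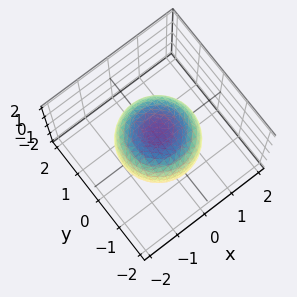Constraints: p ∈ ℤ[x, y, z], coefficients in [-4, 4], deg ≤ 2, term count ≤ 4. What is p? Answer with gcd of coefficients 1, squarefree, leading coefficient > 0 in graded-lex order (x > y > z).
deg p = 2.
Symmetries: rotational symmetry about the z-axis ⇒ p depends on x, y only through x² + y².
Checking where it meets the axes: a circular section at z = 0 has radius between 1 and 2.
Together with the visible shape, these determine p as stated.

2*x^2 + 2*y^2 + 2*z^2 - 3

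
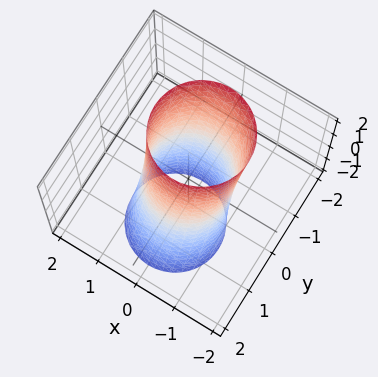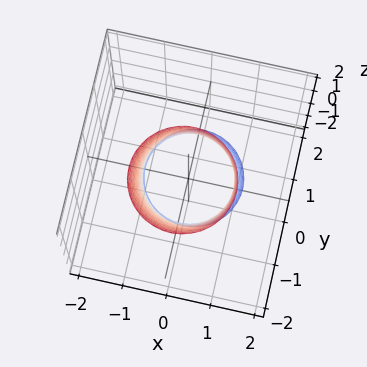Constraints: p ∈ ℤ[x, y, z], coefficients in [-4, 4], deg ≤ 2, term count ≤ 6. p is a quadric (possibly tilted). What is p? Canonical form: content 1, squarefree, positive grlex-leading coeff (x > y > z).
2*x^2 + 2*y^2 + y*z - 2

(a) The degree is 2 — a generic line meets the surface in up to 2 points.
(b) Reading off the gridlines: the y-axis gridline crossings are at y ∈ {-1, 1}; no z-intercept at any integer in the box; among the integer gridlines, it crosses the x-axis at x ∈ {-1, 1}.
(c) Together with the visible shape, these determine p as stated.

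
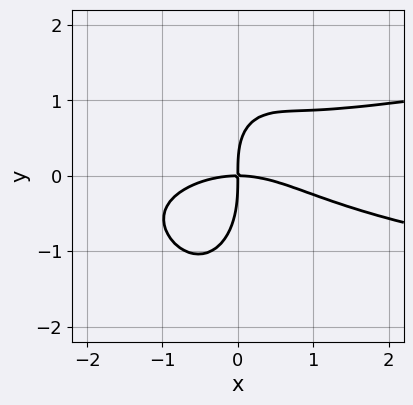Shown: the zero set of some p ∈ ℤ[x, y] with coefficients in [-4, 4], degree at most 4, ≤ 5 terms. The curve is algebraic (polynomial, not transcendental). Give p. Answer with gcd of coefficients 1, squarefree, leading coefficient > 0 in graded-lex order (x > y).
3*x^2*y^2 + y^4 - x^3 + x*y^2 - 3*x*y

(a) Degree: the shape is more complex than any degree-3 curve, so deg p = 4.
(b) Reading off the gridlines: it meets the y-axis at y = 0 (among the integer gridlines); it meets the x-axis at x = 0 (among the integer gridlines).
(c) Matching integer coefficients to the picture gives p.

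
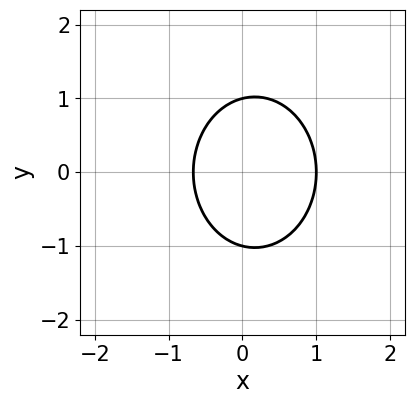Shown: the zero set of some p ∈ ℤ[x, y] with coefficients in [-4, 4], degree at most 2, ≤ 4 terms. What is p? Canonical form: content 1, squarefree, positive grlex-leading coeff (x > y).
3*x^2 + 2*y^2 - x - 2

(a) The degree is 2 — a generic line meets the curve in up to 2 points.
(b) Symmetries: mirror symmetry y ↦ −y ⇒ only even powers of y.
(c) Reading off the gridlines: it meets the x-axis at x = 1 (among the integer gridlines); the y-axis gridline crossings are at y ∈ {-1, 1}.
(d) The integer polynomial consistent with all of this is the stated p.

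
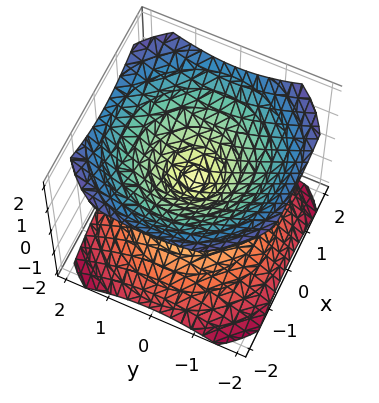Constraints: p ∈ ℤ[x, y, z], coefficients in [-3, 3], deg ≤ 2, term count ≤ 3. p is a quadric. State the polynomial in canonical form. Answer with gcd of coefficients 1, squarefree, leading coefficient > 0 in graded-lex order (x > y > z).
The picture has 2 separate pieces. Treating them together as one polynomial.
The degree is 2 — a double cone through the origin; a quadric.
Symmetries: rotational symmetry about the z-axis ⇒ p depends on x, y only through x² + y²; it's symmetric under z → −z, forcing even powers of z.
From the visible intercepts: it meets the x-axis at x = 0 (among the integer gridlines); one y-axis crossing is at y = 0.
Assembling these constraints gives the stated polynomial.

2*x^2 + 2*y^2 - 3*z^2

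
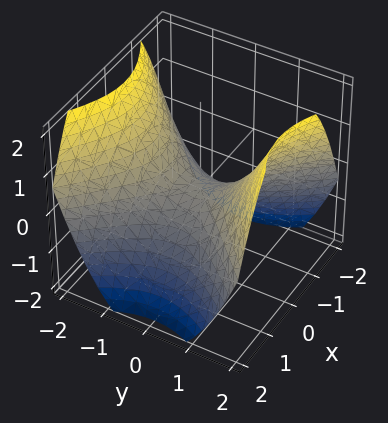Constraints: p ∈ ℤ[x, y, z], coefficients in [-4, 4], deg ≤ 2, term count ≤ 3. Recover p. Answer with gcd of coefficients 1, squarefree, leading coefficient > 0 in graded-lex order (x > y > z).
2*x^2 - 2*y^2 + 3*z

First, degree: a hyperbolic paraboloid; a quadric, so deg p = 2.
Then, symmetries: the y ↦ −y reflection is a symmetry, so y appears only in even powers; the x ↦ −x reflection is a symmetry, so x appears only in even powers.
Next, from the visible intercepts: it crosses the y-axis at the gridline y = 0; it crosses the x-axis at the gridline x = 0; one z-axis crossing is at z = 0.
Finally, together with the visible shape, these determine p as stated.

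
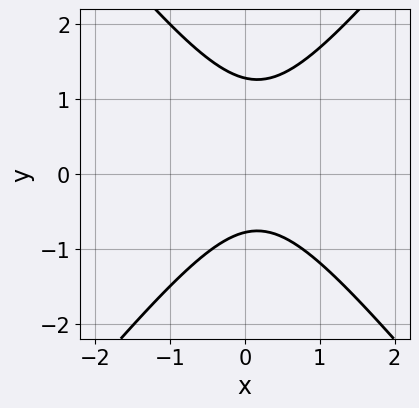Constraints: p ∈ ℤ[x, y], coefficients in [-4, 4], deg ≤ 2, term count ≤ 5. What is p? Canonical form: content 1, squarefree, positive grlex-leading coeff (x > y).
First, the degree is 2 — the shape is more complex than any degree-1 curve.
Next, checking where it meets the axes: the curve avoids every integer x-axis point in the box.
Finally, fitting integer coefficients to these (and the overall shape) gives p.

3*x^2 - 2*y^2 - x + y + 2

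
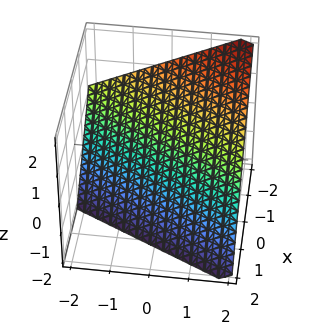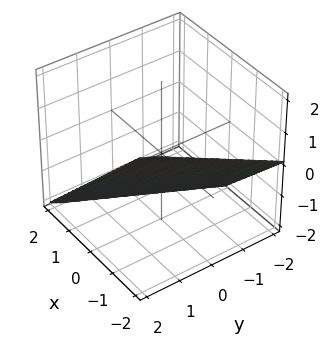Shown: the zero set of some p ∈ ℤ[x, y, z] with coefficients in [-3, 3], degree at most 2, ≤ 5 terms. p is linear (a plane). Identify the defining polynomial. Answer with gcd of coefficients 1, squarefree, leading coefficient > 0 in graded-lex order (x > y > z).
2*x - y + 2*z + 2

First, deg p = 1. The surface is flat (a plane).
Next, from the axis intercepts and sections: it meets the y-axis at y = 2 (among the integer gridlines); it crosses the z-axis at the gridline z = -1.
Finally, these observations pin down the coefficients. Check: (-1, 0, 0) on the x-axis lies on the surface, and p(-1, 0, 0) = 0. ✓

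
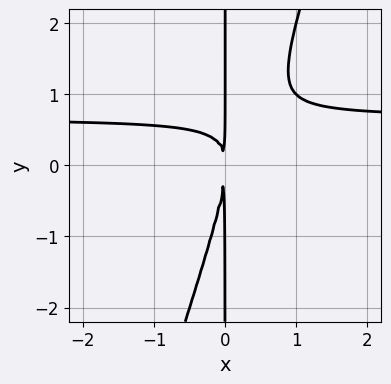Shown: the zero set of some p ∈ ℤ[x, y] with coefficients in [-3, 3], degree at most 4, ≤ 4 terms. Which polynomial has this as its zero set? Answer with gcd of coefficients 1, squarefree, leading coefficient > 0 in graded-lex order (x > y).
3*x^2*y - x*y^2 - 2*x^2

(a) Degree: a generic line meets the curve in up to 3 points, so deg p = 3.
(b) Checking where it meets the axes: every point of the y-axis in the box is on the curve.
(c) Fitting integer coefficients to these (and the overall shape) gives p.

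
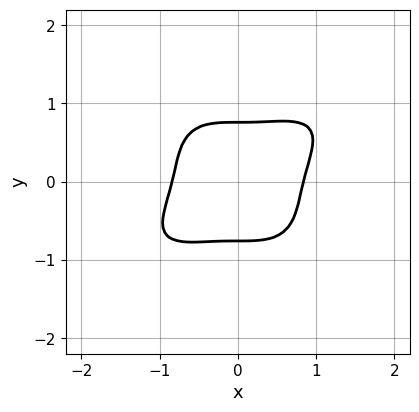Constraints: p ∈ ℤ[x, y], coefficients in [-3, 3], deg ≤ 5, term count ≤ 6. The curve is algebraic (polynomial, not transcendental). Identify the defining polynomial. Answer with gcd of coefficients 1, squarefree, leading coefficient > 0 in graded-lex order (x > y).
2*x^4 - 2*x^3*y + 3*y^4 - 1

The degree is 4 — a generic line meets the curve in up to 4 points.
Putting this together gives p.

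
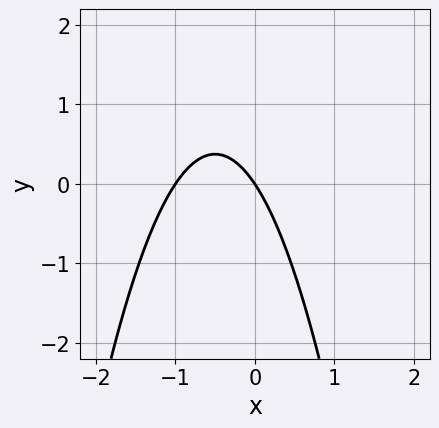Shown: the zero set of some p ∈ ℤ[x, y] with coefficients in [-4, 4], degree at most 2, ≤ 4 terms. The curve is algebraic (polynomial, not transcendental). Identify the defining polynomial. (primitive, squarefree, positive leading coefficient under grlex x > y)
1. deg p = 2. A generic line meets the curve in up to 2 points.
2. From the axis intercepts and sections: one y-axis crossing is at y = 0; among the integer gridlines, it crosses the x-axis at x ∈ {-1, 0}.
3. The integer polynomial consistent with all of this is the stated p.

3*x^2 + 3*x + 2*y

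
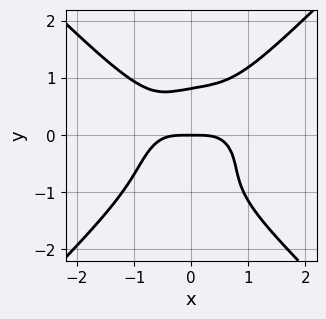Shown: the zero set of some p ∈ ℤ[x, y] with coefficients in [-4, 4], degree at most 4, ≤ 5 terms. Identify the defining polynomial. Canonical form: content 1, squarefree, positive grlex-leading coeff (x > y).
3*x^4 - 3*y^4 + 2*x*y^2 - 2*y^3 + 3*y

First, the degree is 4 — the shape is more complex than any degree-3 curve.
Next, from the axis intercepts and sections: one x-axis crossing is at x = 0; it crosses the y-axis at the gridline y = 0.
Finally, the integer polynomial consistent with all of this is the stated p.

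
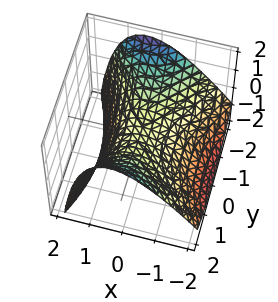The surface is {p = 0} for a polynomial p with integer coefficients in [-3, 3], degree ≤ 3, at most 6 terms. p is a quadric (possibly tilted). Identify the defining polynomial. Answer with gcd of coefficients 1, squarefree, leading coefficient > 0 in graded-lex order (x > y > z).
2*x^2 - x*z - y^2 + 3*z

(a) deg p = 2. A generic line meets the surface in up to 2 points.
(b) Against the integer gridlines: it crosses the y-axis at the gridline y = 0; it crosses the x-axis at the gridline x = 0; one z-axis crossing is at z = 0.
(c) Together with the visible shape, these determine p as stated.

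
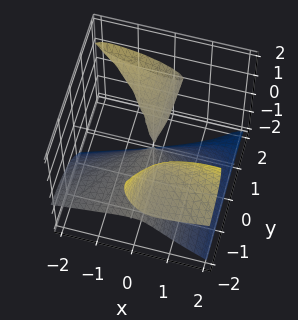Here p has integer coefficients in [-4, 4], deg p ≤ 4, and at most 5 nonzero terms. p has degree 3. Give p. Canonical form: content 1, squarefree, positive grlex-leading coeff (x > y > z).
(a) There are 3 components. Treating them together as one polynomial.
(b) deg p = 3. A generic line meets the surface in up to 3 points.
(c) From the axis intercepts and sections: it meets the x-axis at x = 0 (among the integer gridlines); the visible y-axis segment lies entirely on the surface; one z-axis crossing is at z = 0.
(d) Matching integer coefficients to the picture gives p.

3*x*y*z + 3*y*z^2 + 2*z^3 + 2*x^2 - 2*y*z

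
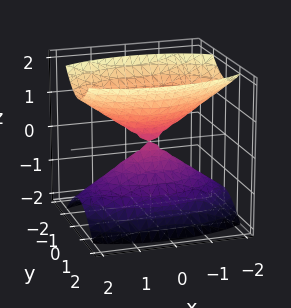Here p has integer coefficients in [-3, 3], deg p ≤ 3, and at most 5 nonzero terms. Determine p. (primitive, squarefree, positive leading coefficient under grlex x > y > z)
(a) There are 2 components. They look like related sheets of one shape, so recover p as a whole.
(b) deg p = 2. Two nappes meeting at a single point; a quadric.
(c) Symmetries: it's symmetric under y → −y, forcing even powers of y; mirror symmetry z ↦ −z ⇒ only even powers of z; mirror symmetry x ↦ −x ⇒ only even powers of x.
(d) Against the integer gridlines: one z-axis crossing is at z = 0; it meets the x-axis at x = 0 (among the integer gridlines); it meets the y-axis at y = 0 (among the integer gridlines).
(e) Together with the visible shape, these determine p as stated.

x^2 + 3*y^2 - 2*z^2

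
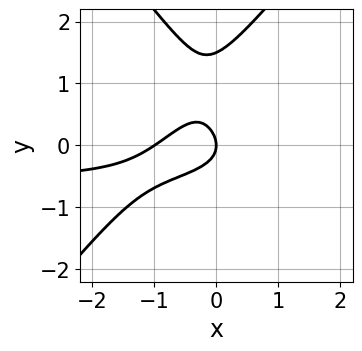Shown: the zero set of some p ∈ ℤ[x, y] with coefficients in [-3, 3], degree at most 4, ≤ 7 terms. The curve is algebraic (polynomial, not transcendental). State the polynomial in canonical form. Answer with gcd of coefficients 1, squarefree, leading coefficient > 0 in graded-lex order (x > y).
First, the degree is 3 — no degree-2 curve has this shape.
Then, reading off the gridlines: it meets the y-axis at y = 0 (among the integer gridlines); among the integer gridlines, it crosses the x-axis at x ∈ {-1, 0}.
Finally, these observations pin down the coefficients.

3*x^2*y - 2*y^3 + 2*x^2 + 3*y^2 + 2*x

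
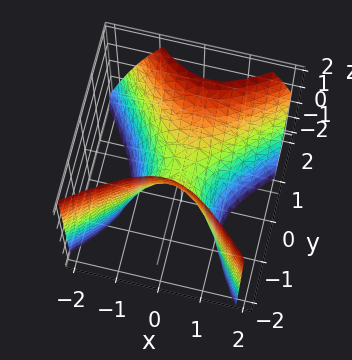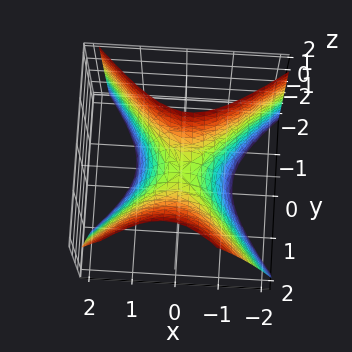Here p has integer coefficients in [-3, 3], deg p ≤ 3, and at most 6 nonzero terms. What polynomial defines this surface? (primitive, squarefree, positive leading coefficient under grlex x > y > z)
3*x^2 - x*y - 3*y^2 + y*z + 2*z

deg p = 2.
Checking where it meets the axes: it crosses the z-axis at the gridline z = 0; it meets the y-axis at y = 0 (among the integer gridlines); it crosses the x-axis at the gridline x = 0.
Matching integer coefficients to the picture gives p.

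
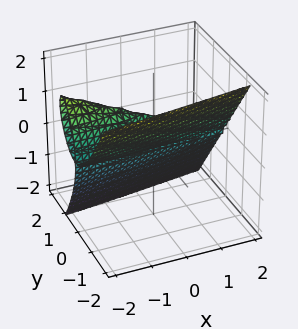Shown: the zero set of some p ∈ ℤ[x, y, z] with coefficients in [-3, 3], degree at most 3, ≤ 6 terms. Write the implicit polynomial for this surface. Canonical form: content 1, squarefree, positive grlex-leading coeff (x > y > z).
x*y*z + 3*y^3 + z^3 - 2*y*z

1. deg p = 3. No degree-2 surface has this shape.
2. Checking where it meets the axes: the visible x-axis segment lies entirely on the surface; it crosses the z-axis at the gridline z = 0; it meets the y-axis at y = 0 (among the integer gridlines).
3. Putting this together gives p.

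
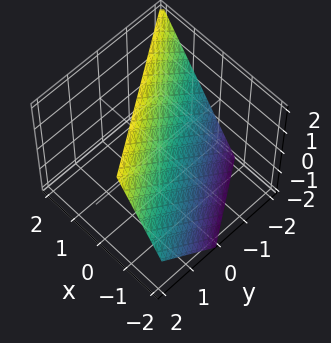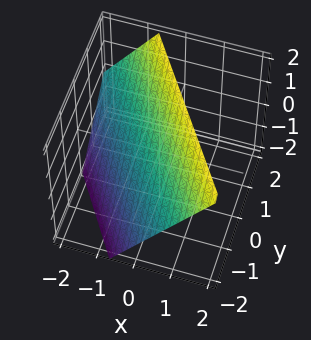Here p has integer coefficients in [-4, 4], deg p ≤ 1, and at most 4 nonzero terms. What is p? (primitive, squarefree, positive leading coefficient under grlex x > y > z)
1. The degree is 1 — every cross-section is a straight line — this is a plane.
2. From the axis intercepts and sections: it crosses the y-axis at the gridline y = -1; it meets the z-axis at z = 1 (among the integer gridlines).
3. Assembling these constraints gives the stated polynomial.

3*x + 2*y - 2*z + 2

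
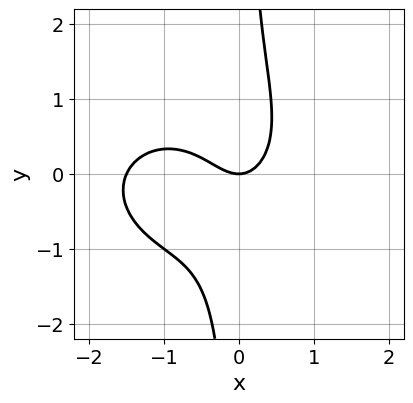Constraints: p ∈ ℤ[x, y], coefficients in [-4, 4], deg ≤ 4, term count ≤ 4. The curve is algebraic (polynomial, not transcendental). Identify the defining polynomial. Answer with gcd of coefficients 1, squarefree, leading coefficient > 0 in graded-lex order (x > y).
2*x^3 + 3*x*y^2 + 3*x^2 - 2*y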